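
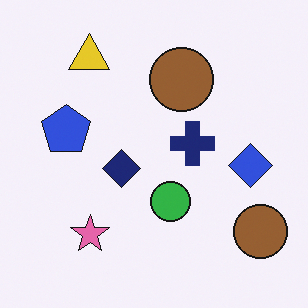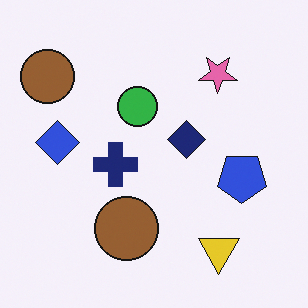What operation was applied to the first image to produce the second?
Rotated 180°.

The yellow triangle sits in the top-left of the first image and the bottom-right of the second — consistent with a whole-image 180° rotation.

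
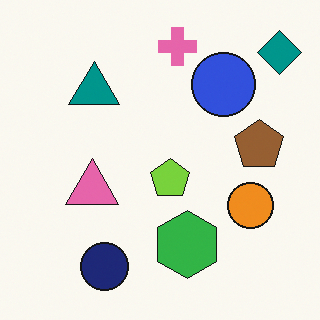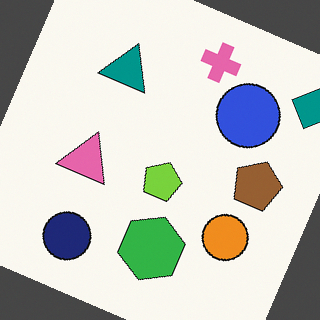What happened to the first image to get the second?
The second image is the first rotated clockwise by a clearly visible amount.

Every shape is tilted by the same angle and the image corners show triangular fill wedges — a whole-image rotation by a non-right angle.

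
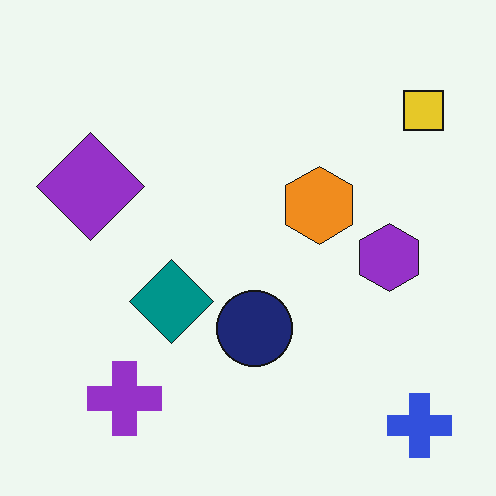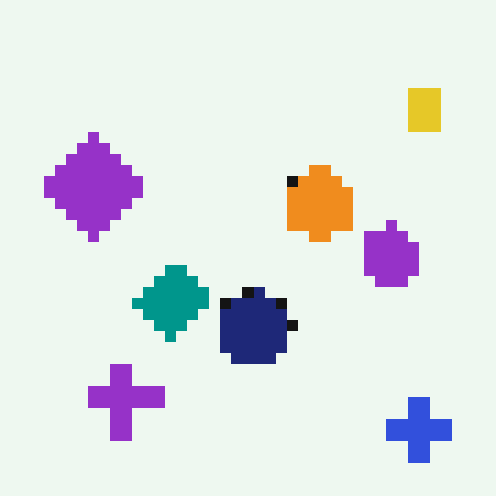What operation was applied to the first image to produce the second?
The transformation is: heavily pixelated into large blocks.

Shapes are reduced to large square blocks; fine edges and outlines are lost — a downscale-then-upscale (mosaic) effect.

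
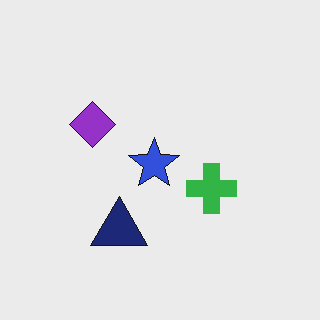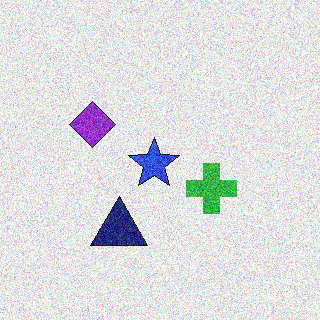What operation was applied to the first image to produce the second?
The image was degraded with heavy additive noise.

Random speckle covers the whole image, including the flat background.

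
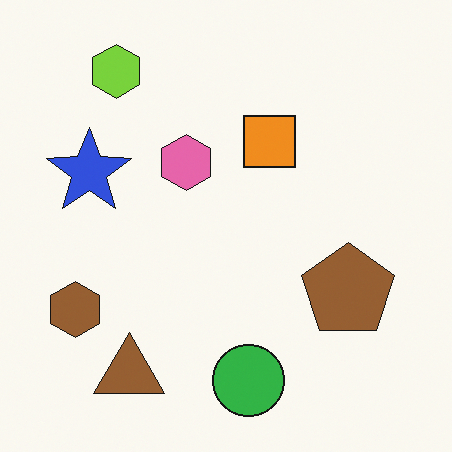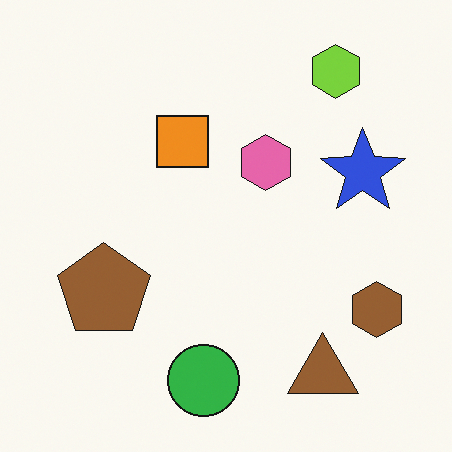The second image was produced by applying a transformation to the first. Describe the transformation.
This is the original image flipped horizontally (left ↔ right).

The brown hexagon is in the bottom-left of the first image and the bottom-right of the second — shapes on opposite sides of the vertical midline have swapped in a mirror flip.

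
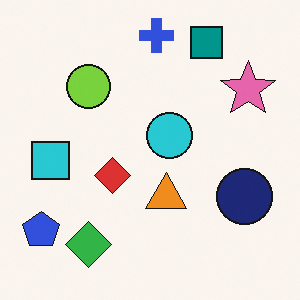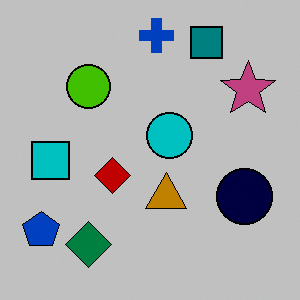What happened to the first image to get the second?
The second image is the first aggressively posterized.

Each flat color has snapped to a coarser quantized level — most visibly, the near-white background has dropped to a flat grey.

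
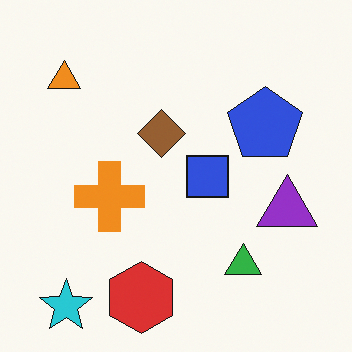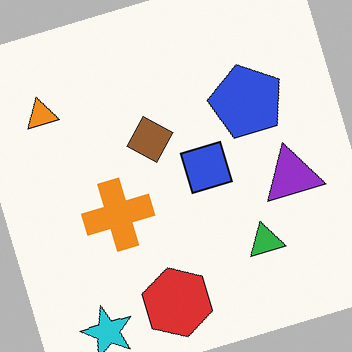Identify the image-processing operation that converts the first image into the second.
Rotated counter-clockwise by a moderate amount.

Every shape is tilted by the same angle and the image corners show triangular fill wedges — a whole-image rotation by a non-right angle.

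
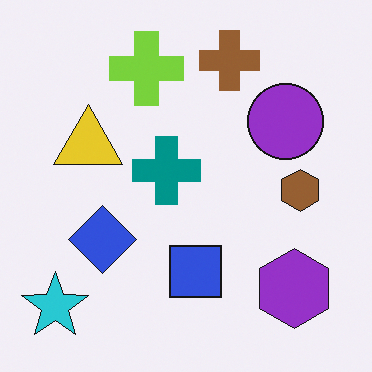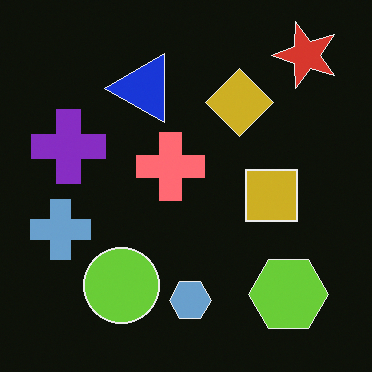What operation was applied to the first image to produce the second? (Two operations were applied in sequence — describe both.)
The second image is the first transposed (reflected across the top-left ↔ bottom-right diagonal), then color-inverted (negative).

Shapes have swapped their row and column positions — what was in the top-right is now in the bottom-left — a diagonal reflection. The light background has become dark and every shape's color is its complement — a photographic negative.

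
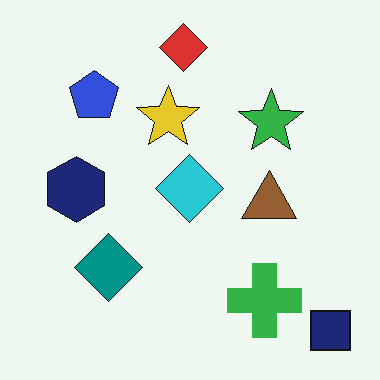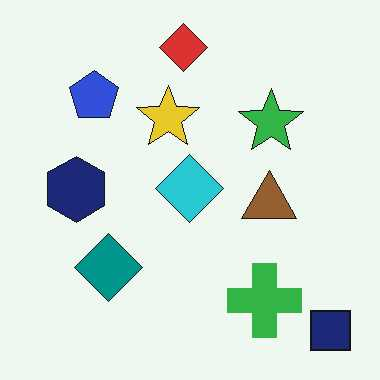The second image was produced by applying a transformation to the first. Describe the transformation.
The second image is the first JPEG-compressed with visible artifacts.

Blocky 8×8 compression artifacts appear around shape edges and the flat background shows ringing — characteristic JPEG degradation.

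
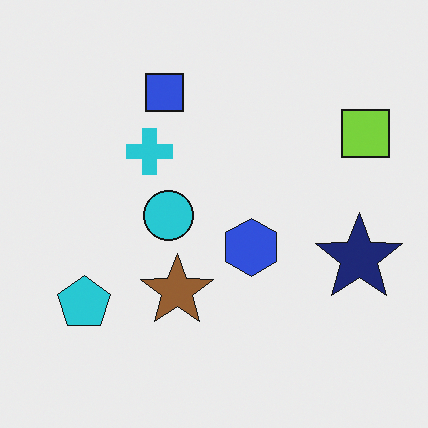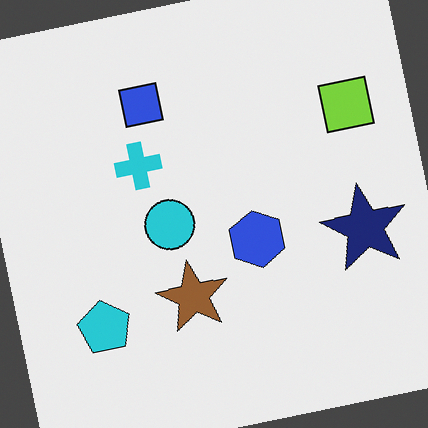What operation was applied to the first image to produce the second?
Rotated counter-clockwise by a few degrees.

Every shape is tilted by the same angle and the image corners show triangular fill wedges — a whole-image rotation by a non-right angle.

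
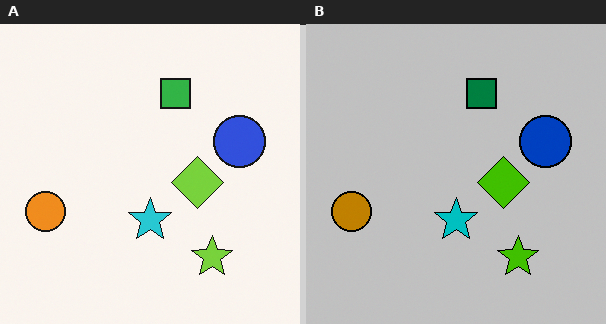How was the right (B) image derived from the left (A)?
It was heavily posterized to just a handful of flat colors.

Each flat color has snapped to a coarser quantized level — most visibly, the near-white background has dropped to a flat grey.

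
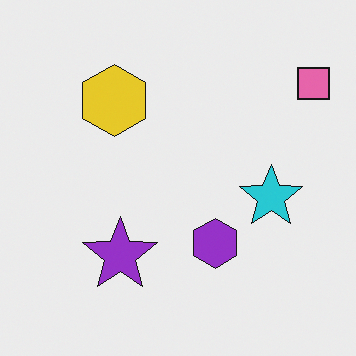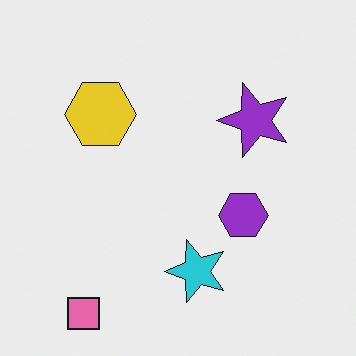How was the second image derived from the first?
The image was transposed (reflected across the top-left ↔ bottom-right diagonal).

Shapes have swapped their row and column positions — what was in the top-right is now in the bottom-left — a diagonal reflection.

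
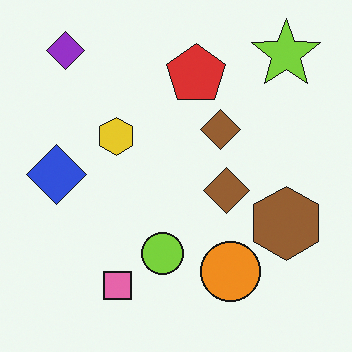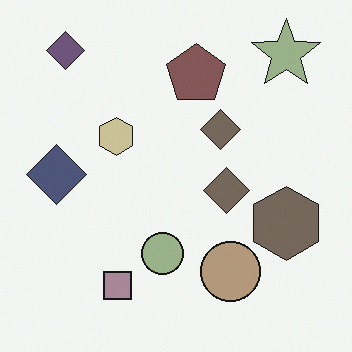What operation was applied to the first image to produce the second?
It was heavily desaturated.

All colors are more muted and greyish — a global saturation change.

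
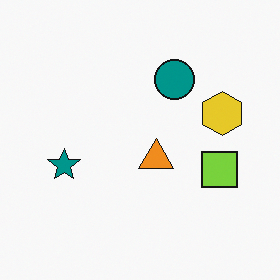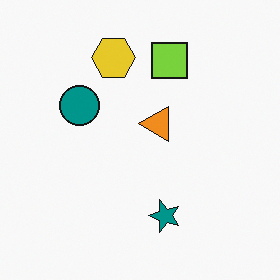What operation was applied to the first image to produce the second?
The transformation is: rotated 90° counter-clockwise.

The yellow hexagon sits in the right of the first image and the top of the second — consistent with a whole-image 90° counter-clockwise rotation.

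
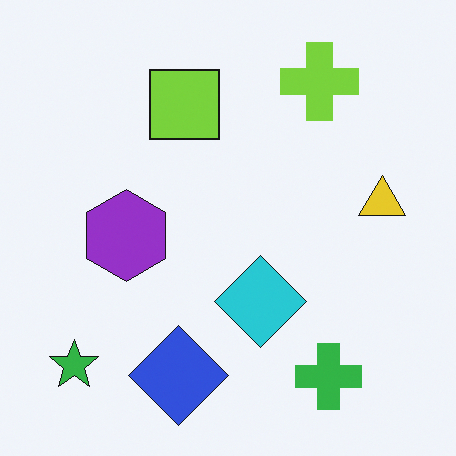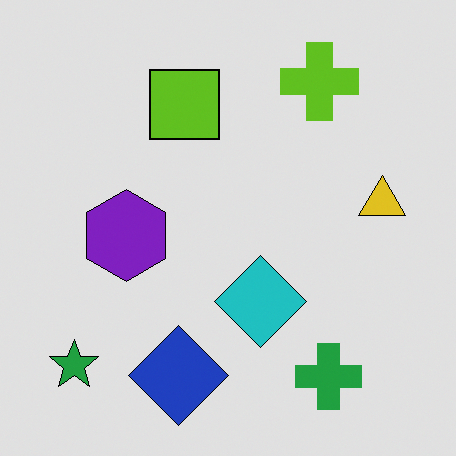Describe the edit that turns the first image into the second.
The image was moderately posterized.

Each flat color has snapped to a coarser quantized level — most visibly, the near-white background has dropped to a flat grey.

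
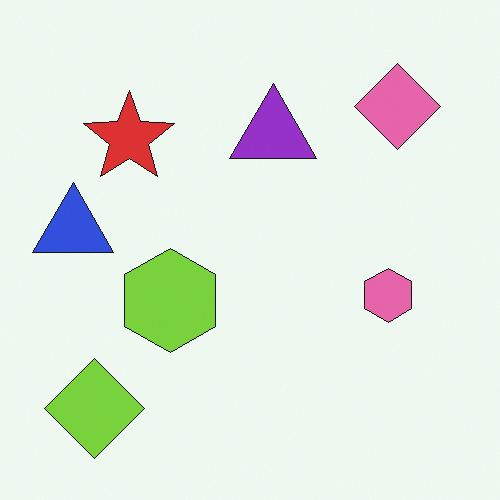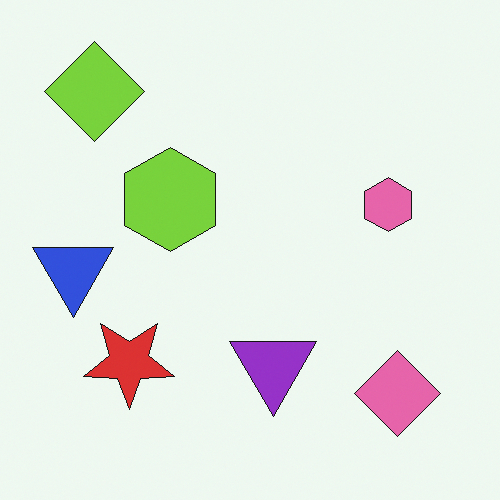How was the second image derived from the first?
The image was flipped vertically (top ↔ bottom).

The lime diamond is in the bottom-left of the first image and the top-left of the second — shapes on opposite sides of the horizontal midline have swapped in a mirror flip.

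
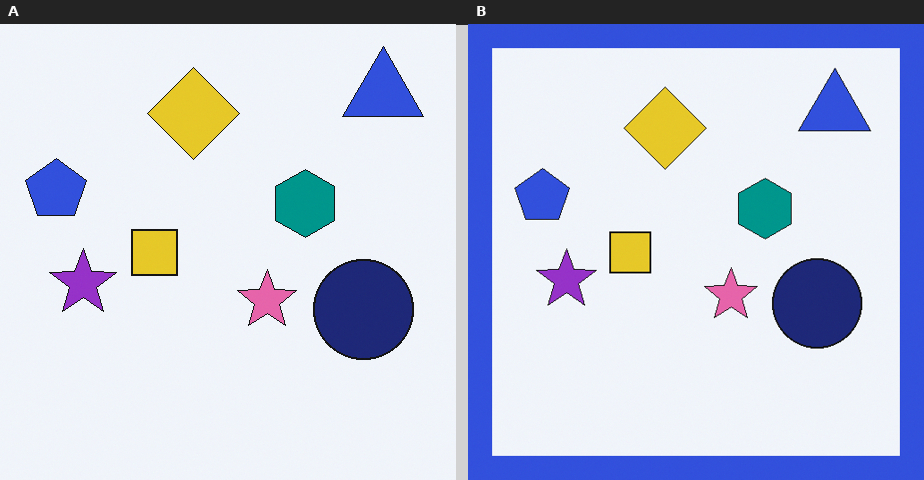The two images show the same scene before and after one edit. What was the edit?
This is the original image framed with a blue border.

A solid blue frame runs around the edge of the right (B) image, with the content slightly shrunk inside it.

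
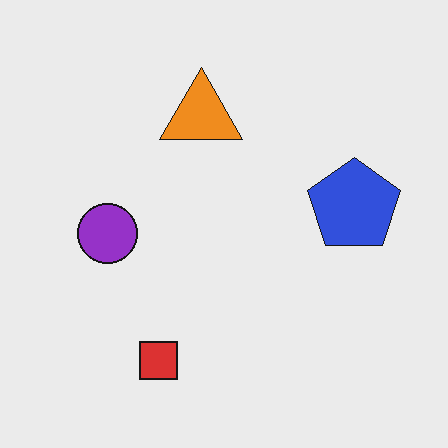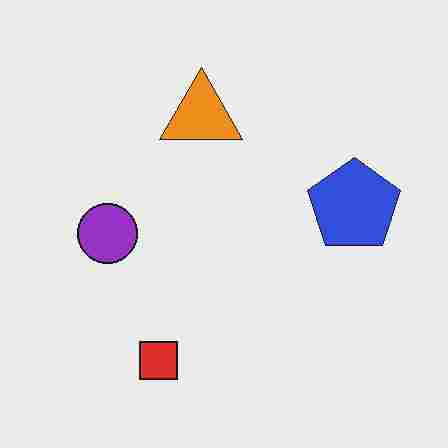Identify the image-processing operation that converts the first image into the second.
The transformation is: heavily JPEG-compressed with obvious blocking artifacts.

Blocky 8×8 compression artifacts appear around shape edges and the flat background shows ringing — characteristic JPEG degradation.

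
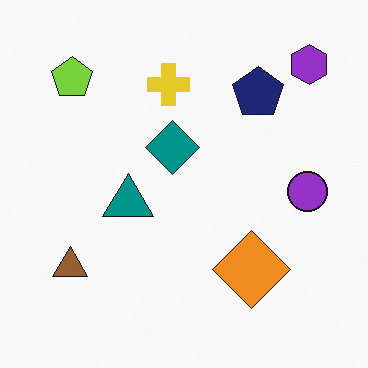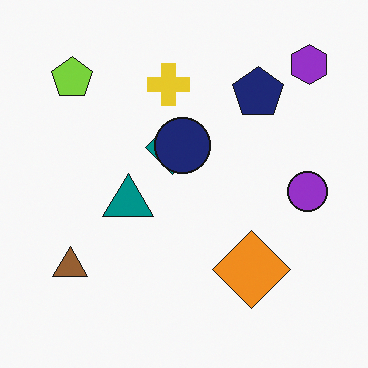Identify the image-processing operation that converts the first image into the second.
The transformation is: overlaid with an additional navy circle.

A navy circle appears in the second image that is absent from the first.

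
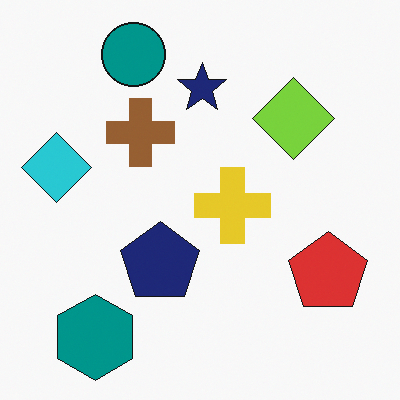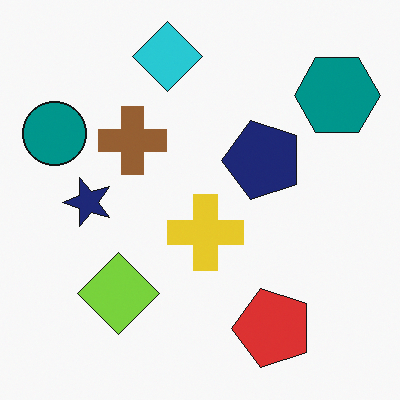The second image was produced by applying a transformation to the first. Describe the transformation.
The transformation is: transposed (reflected across the top-left ↔ bottom-right diagonal).

Shapes have swapped their row and column positions — what was in the top-right is now in the bottom-left — a diagonal reflection.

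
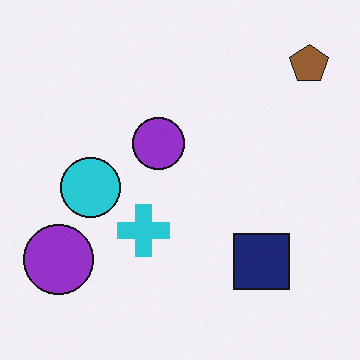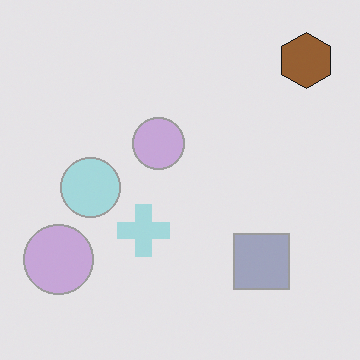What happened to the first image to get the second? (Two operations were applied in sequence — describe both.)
The transformation is: given much lower contrast, then overlaid with an additional brown hexagon.

Tones are pushed toward mid-grey across the whole image — a global contrast change. A brown hexagon appears in the second image that is absent from the first.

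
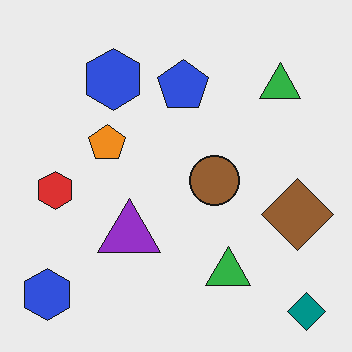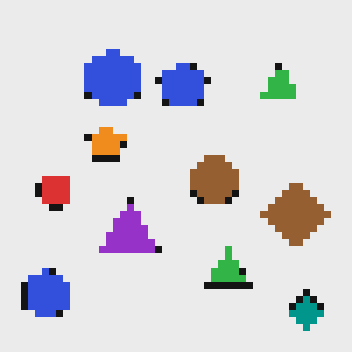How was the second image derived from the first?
Moderately pixelated.

Shapes are reduced to large square blocks; fine edges and outlines are lost — a downscale-then-upscale (mosaic) effect.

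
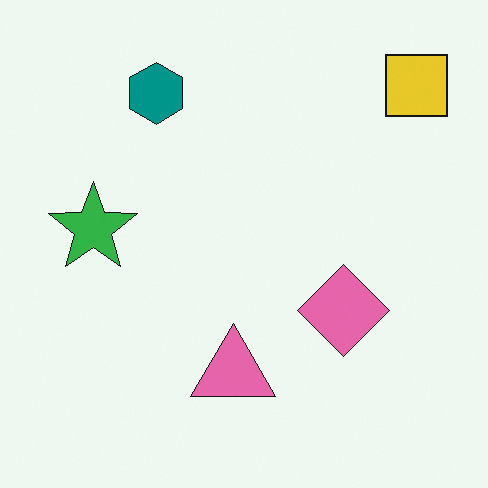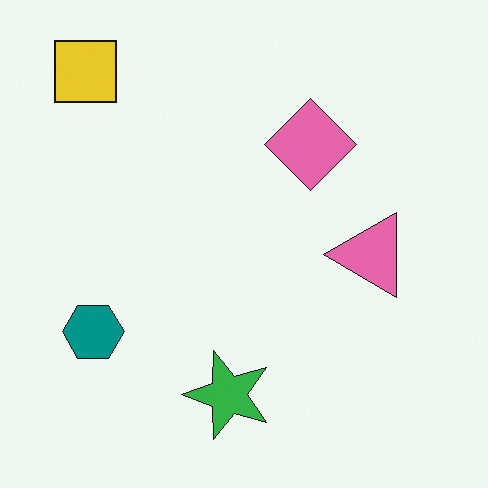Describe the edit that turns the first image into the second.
This is the original image rotated 90° counter-clockwise.

The yellow square sits in the top-right of the first image and the top-left of the second — consistent with a whole-image 90° counter-clockwise rotation.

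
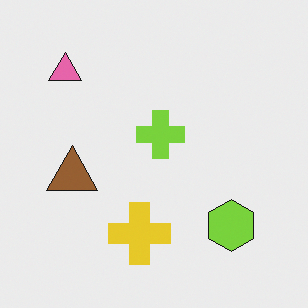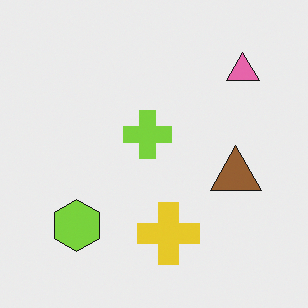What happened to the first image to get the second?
The second image is the first flipped horizontally (left ↔ right).

The pink triangle is in the top-left of the first image and the top-right of the second — shapes on opposite sides of the vertical midline have swapped in a mirror flip.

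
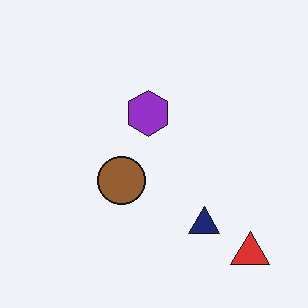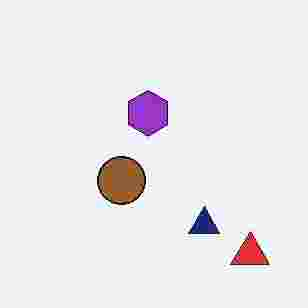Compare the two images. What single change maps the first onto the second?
The second image is the first heavily JPEG-compressed with obvious blocking artifacts.

Blocky 8×8 compression artifacts appear around shape edges and the flat background shows ringing — characteristic JPEG degradation.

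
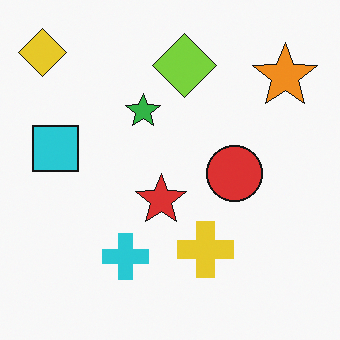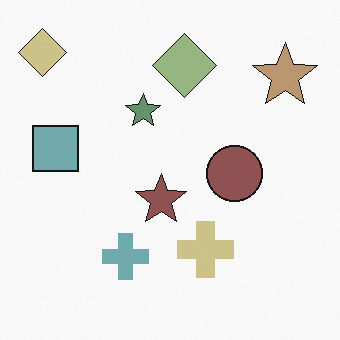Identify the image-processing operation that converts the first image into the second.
Heavily desaturated.

All colors are more muted and greyish — a global saturation change.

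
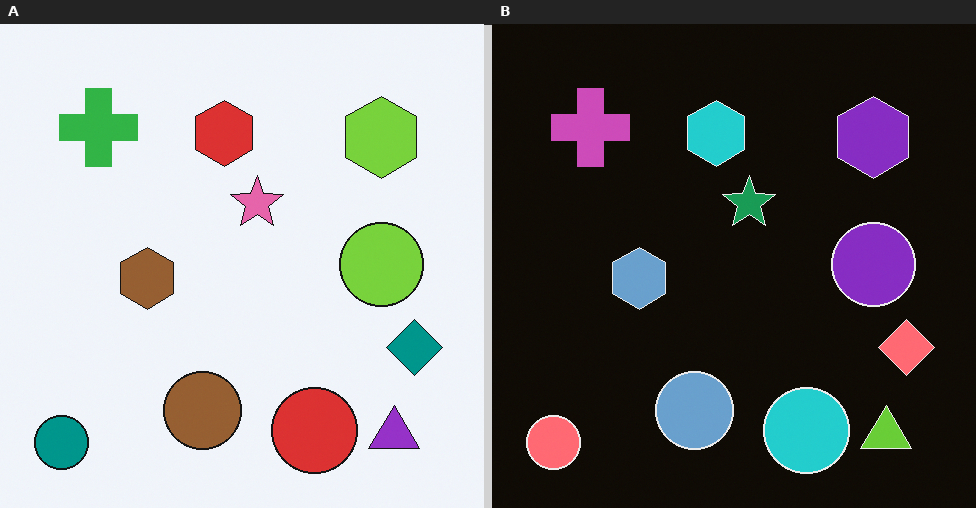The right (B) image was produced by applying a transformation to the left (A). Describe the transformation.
Color-inverted (negative).

The light background has become dark and every shape's color is its complement — a photographic negative.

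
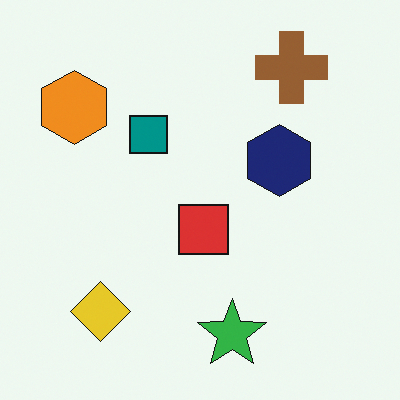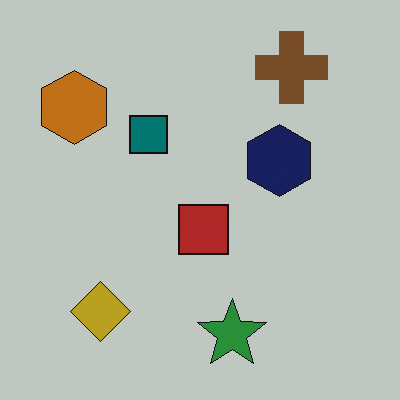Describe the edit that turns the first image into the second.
The image was darkened a little.

Every pixel — background and shapes alike — is uniformly darkened.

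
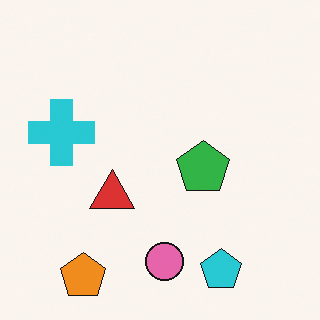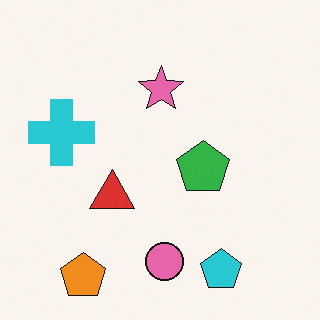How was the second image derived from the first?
Overlaid with an additional pink star.

A pink star appears in the second image that is absent from the first.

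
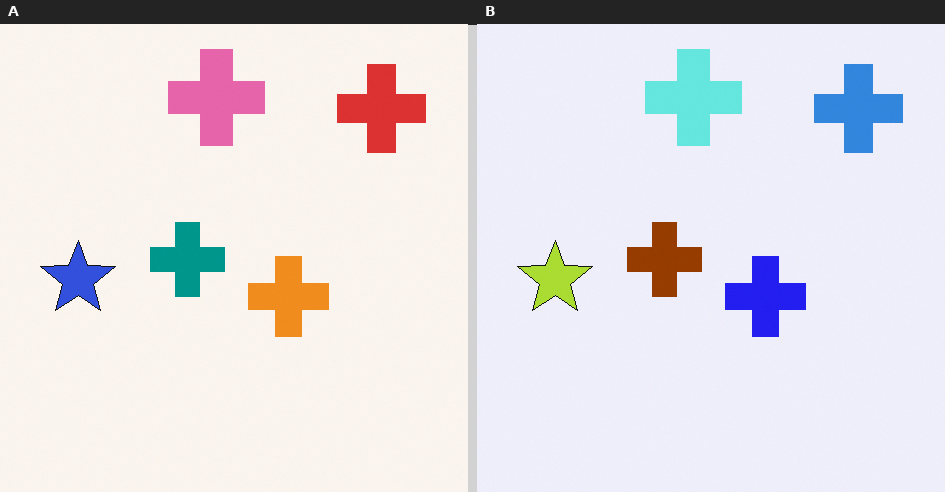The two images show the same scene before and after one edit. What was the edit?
The transformation is: hue-shifted through roughly half the color wheel.

Every shape's color has rotated by the same amount around the hue wheel — a uniform hue shift.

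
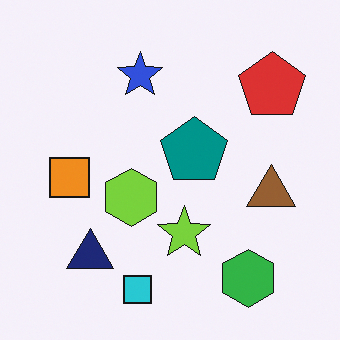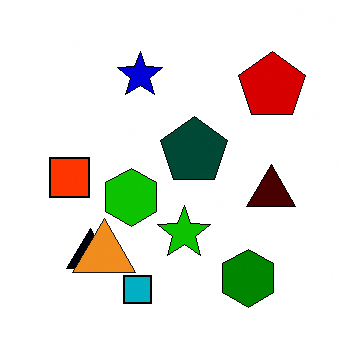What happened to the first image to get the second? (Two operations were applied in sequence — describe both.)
The second image is the first given much higher contrast, then overlaid with an additional orange triangle.

Tones are pushed away from mid-grey across the whole image — a global contrast change. An orange triangle appears in the second image that is absent from the first.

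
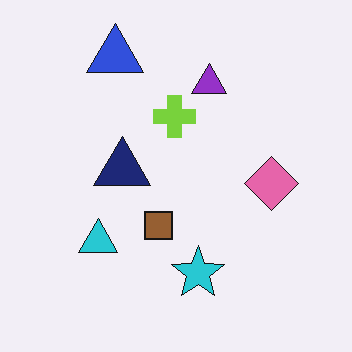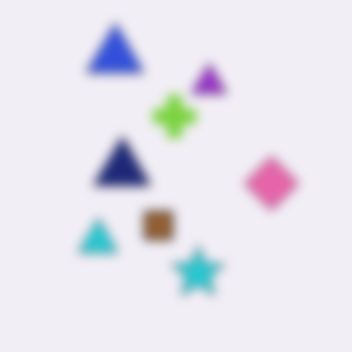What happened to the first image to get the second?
The second image is the first strongly gaussian-blurred.

Shape edges and outlines are uniformly softened across the whole image.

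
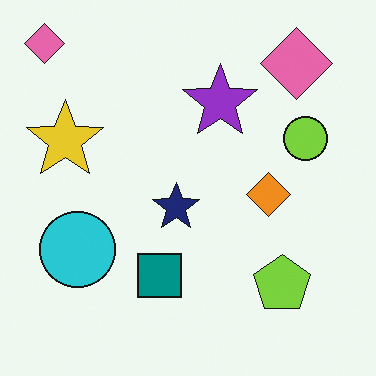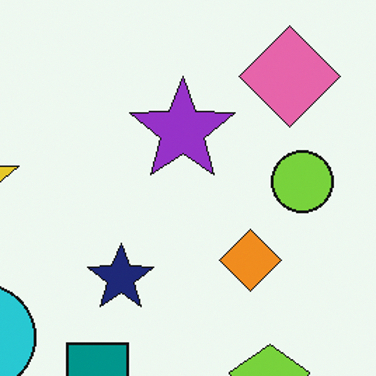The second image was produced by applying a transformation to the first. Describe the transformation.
It was cropped slightly and scaled back up.

The visible shapes are larger and the field of view is narrower; shapes near the original edges may be partly or wholly outside the frame — a crop-and-rescale.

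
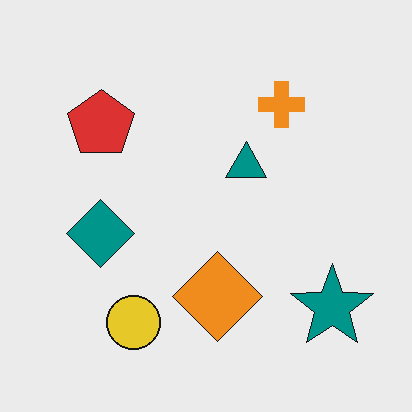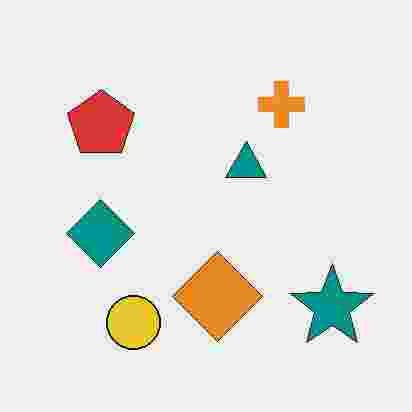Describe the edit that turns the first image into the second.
The image was degraded with heavy JPEG compression.

Blocky 8×8 compression artifacts appear around shape edges and the flat background shows ringing — characteristic JPEG degradation.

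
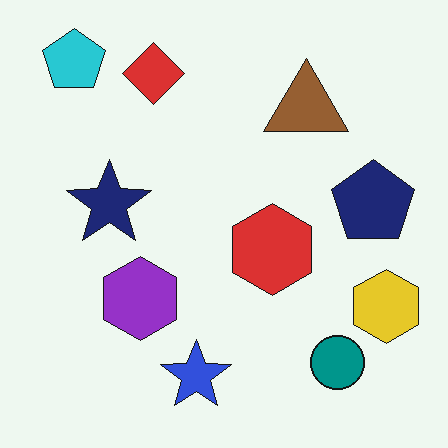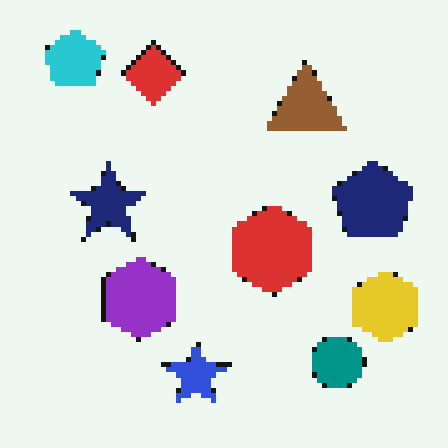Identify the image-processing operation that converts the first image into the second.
The second image is the first lightly pixelated (a mild mosaic effect).

Shapes are reduced to large square blocks; fine edges and outlines are lost — a downscale-then-upscale (mosaic) effect.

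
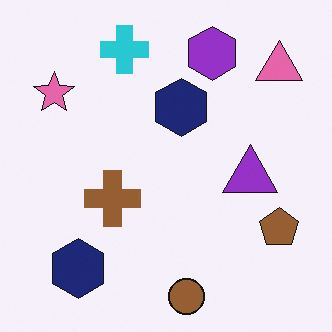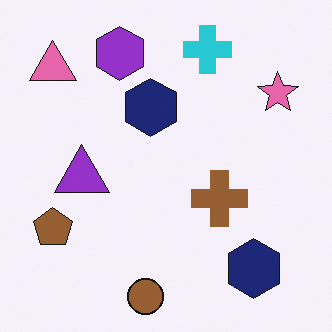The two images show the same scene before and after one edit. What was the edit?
Flipped horizontally (left ↔ right).

The pink triangle is in the top-right of the first image and the top-left of the second — shapes on opposite sides of the vertical midline have swapped in a mirror flip.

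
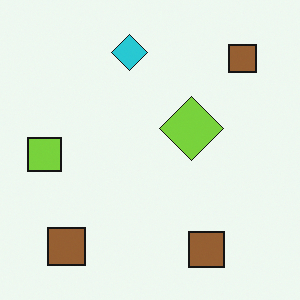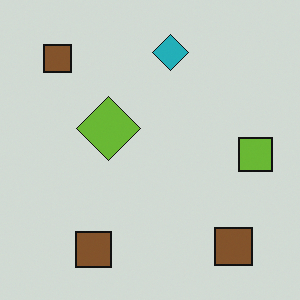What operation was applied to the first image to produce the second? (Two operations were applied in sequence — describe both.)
This is the original image flipped horizontally (left ↔ right), then slightly darkened.

The lime square is in the left of the first image and the right of the second — shapes on opposite sides of the vertical midline have swapped in a mirror flip. Every pixel — background and shapes alike — is uniformly darkened.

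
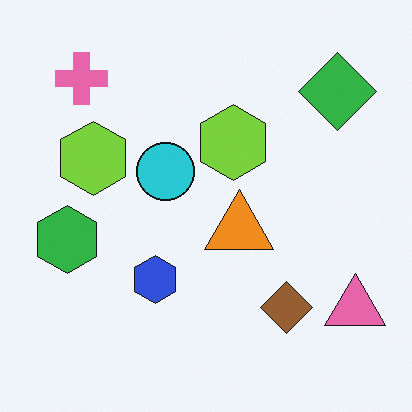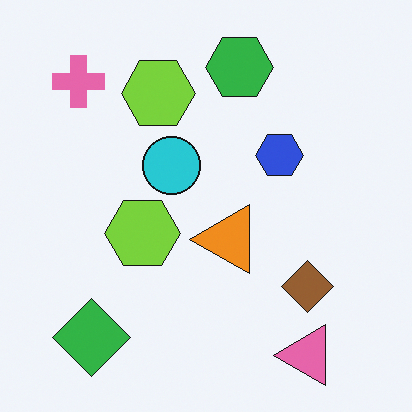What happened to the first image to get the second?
This is the original image transposed (reflected across the top-left ↔ bottom-right diagonal).

Shapes have swapped their row and column positions — what was in the top-right is now in the bottom-left — a diagonal reflection.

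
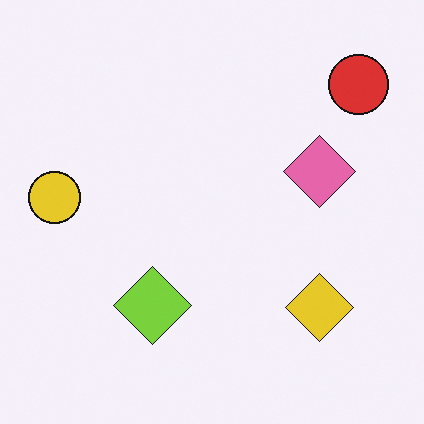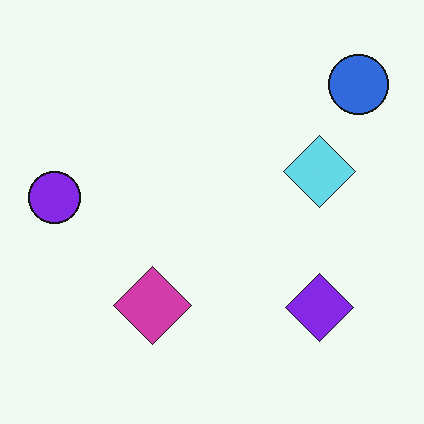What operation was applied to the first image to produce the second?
The second image is the first hue-shifted by a large amount.

Every shape's color has rotated by the same amount around the hue wheel — a uniform hue shift.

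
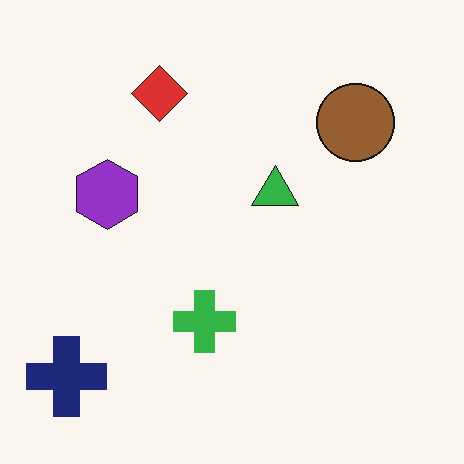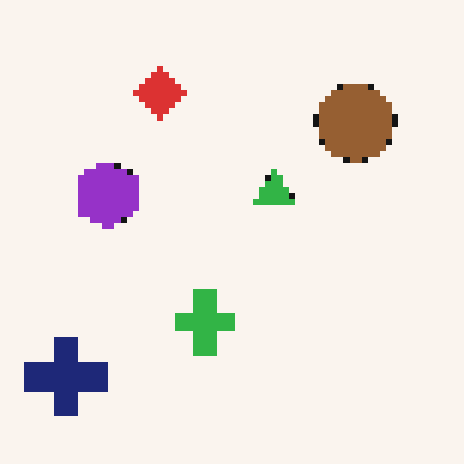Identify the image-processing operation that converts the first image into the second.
The transformation is: pixelated into visible square blocks.

Shapes are reduced to large square blocks; fine edges and outlines are lost — a downscale-then-upscale (mosaic) effect.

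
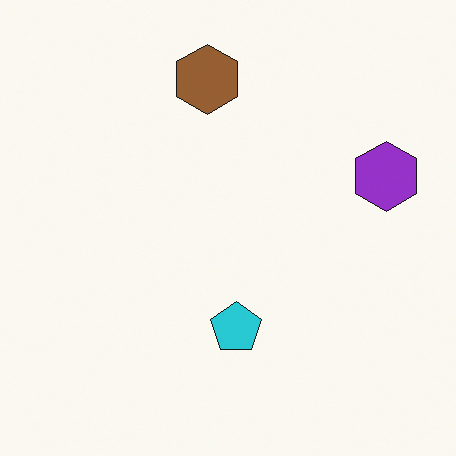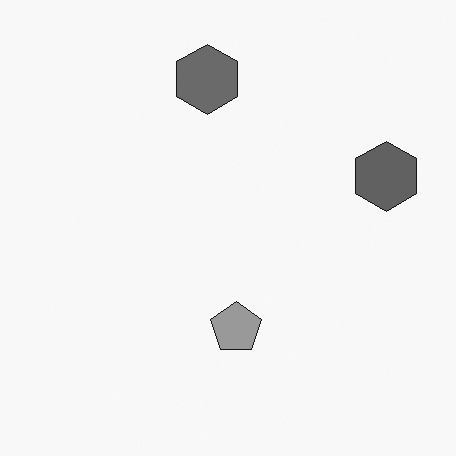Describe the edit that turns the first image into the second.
The second image is the first converted to grayscale.

All color is removed — every shape is now a shade of grey.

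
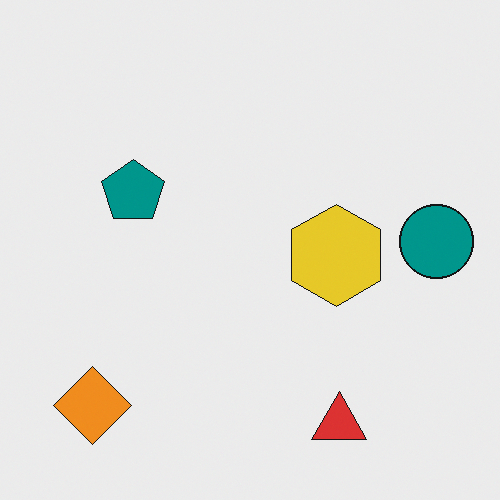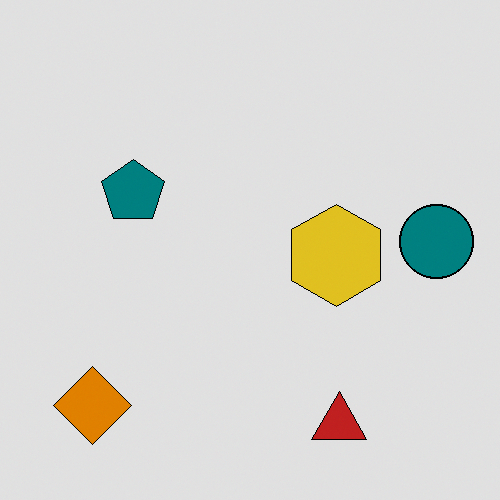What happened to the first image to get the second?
The image was posterized to a reduced palette.

Each flat color has snapped to a coarser quantized level — most visibly, the near-white background has dropped to a flat grey.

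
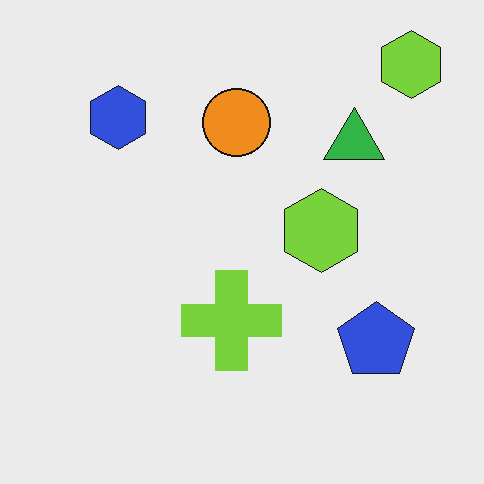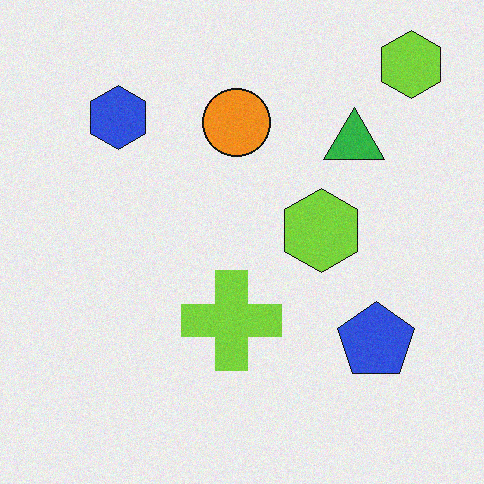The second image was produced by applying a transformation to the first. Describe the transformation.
Degraded with light additive noise.

Random speckle covers the whole image, including the flat background.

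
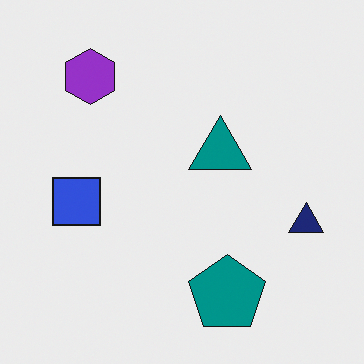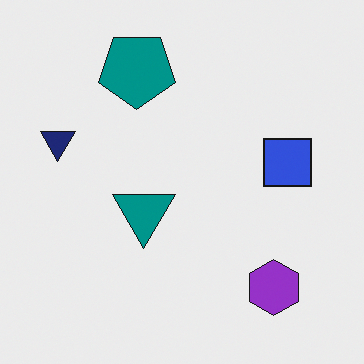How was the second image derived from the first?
The image was rotated 180°.

The purple hexagon sits in the top-left of the first image and the bottom-right of the second — consistent with a whole-image 180° rotation.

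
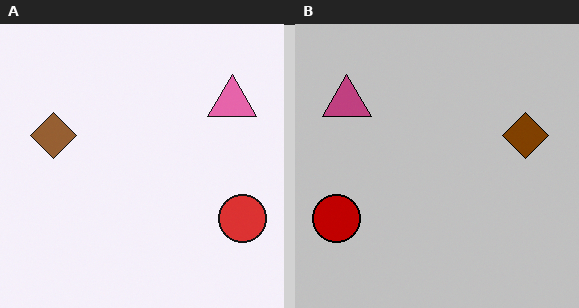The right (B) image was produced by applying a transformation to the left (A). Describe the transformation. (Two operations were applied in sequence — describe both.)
The image was aggressively posterized, then flipped horizontally (left ↔ right).

Each flat color has snapped to a coarser quantized level — most visibly, the near-white background has dropped to a flat grey. The red circle is in the bottom-right of the left (A) image and the bottom-left of the right (B) — shapes on opposite sides of the vertical midline have swapped in a mirror flip.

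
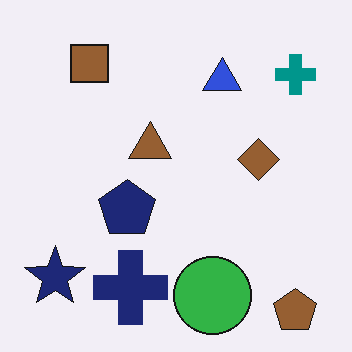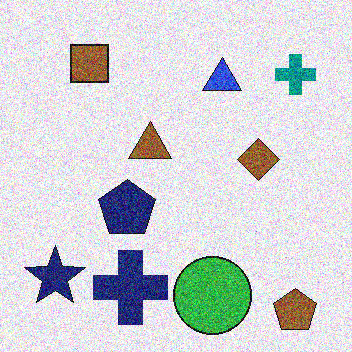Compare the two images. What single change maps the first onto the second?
The image was degraded with heavy additive noise.

Random speckle covers the whole image, including the flat background.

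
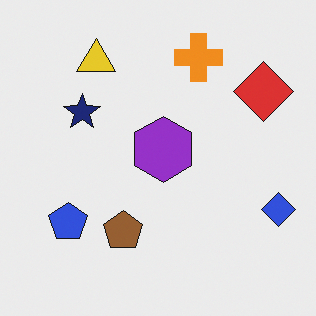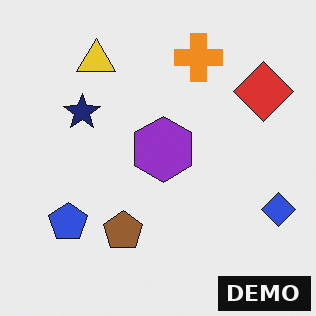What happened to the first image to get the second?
Watermarked with the text "DEMO" in the lower-right corner.

A dark label reading "DEMO" appears in the lower-right corner.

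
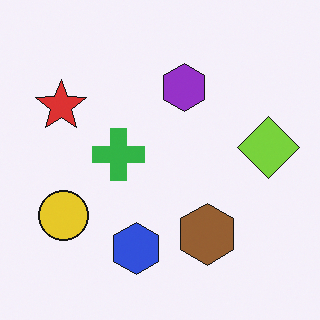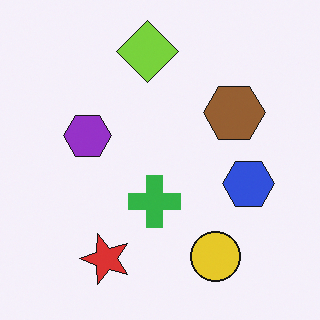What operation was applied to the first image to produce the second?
This is the original image rotated 90° counter-clockwise.

The red star sits in the top-left of the first image and the bottom-left of the second — consistent with a whole-image 90° counter-clockwise rotation.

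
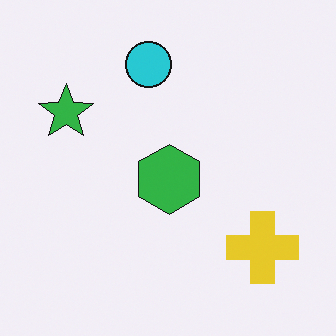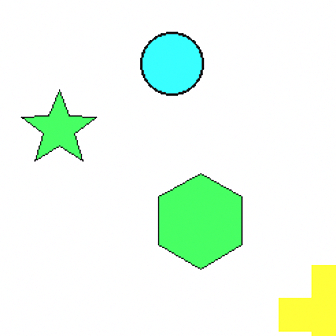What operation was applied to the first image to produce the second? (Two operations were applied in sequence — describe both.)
Cropped to a modestly smaller region and rescaled, then noticeably brightened.

The visible shapes are larger and the field of view is narrower; shapes near the original edges may be partly or wholly outside the frame — a crop-and-rescale. Every pixel — background and shapes alike — is uniformly brightened.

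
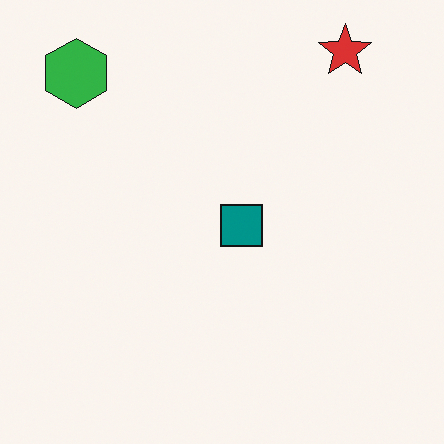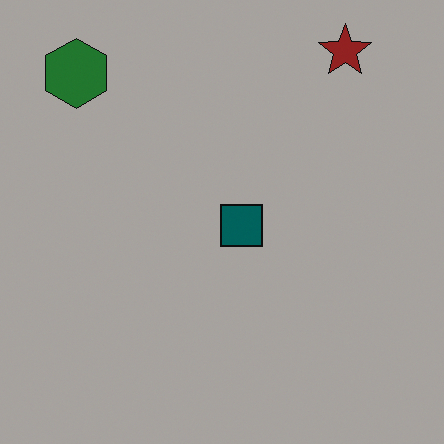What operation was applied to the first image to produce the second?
This is the original image darkened a lot.

Every pixel — background and shapes alike — is uniformly darkened.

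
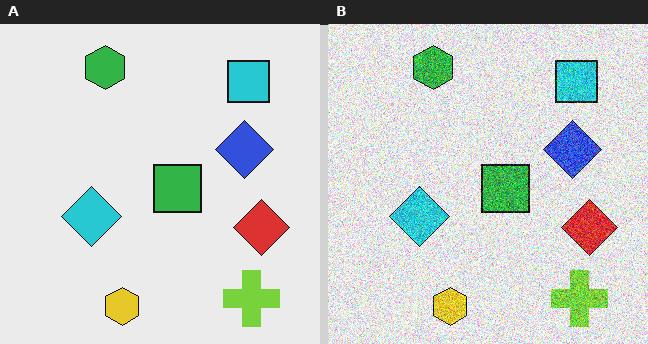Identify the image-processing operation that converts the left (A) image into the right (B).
The image was degraded with heavy additive noise.

Random speckle covers the whole image, including the flat background.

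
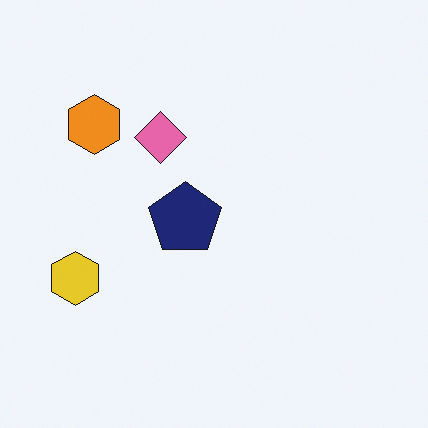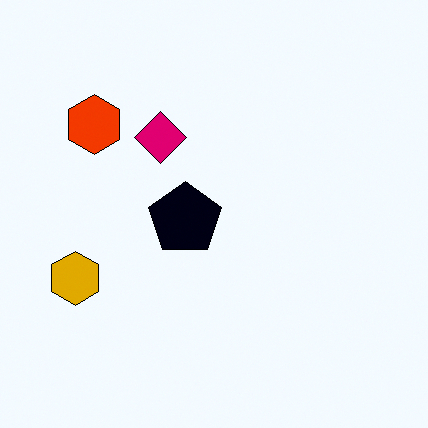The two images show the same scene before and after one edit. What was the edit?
This is the original image boosted in contrast.

Tones are pushed away from mid-grey across the whole image — a global contrast change.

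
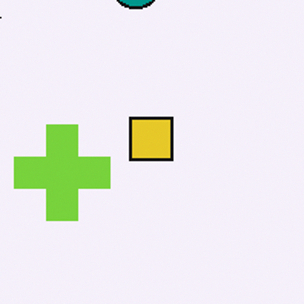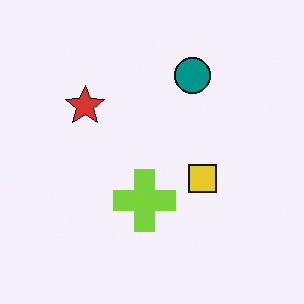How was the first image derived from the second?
This is the original image cropped slightly and scaled back up.

The visible shapes are larger and the field of view is narrower; shapes near the original edges may be partly or wholly outside the frame — a crop-and-rescale.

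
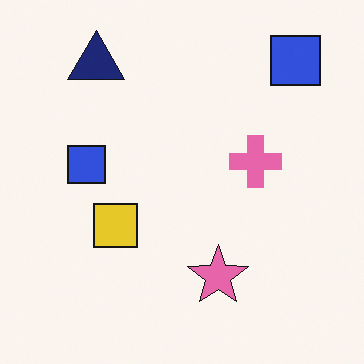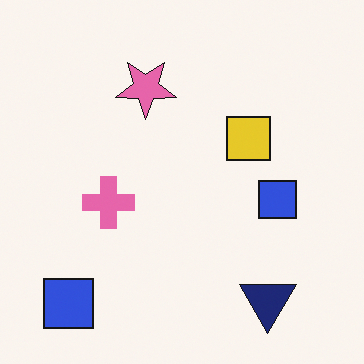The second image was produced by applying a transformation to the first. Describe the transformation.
The image was rotated 180°.

The navy triangle sits in the top-left of the first image and the bottom-right of the second — consistent with a whole-image 180° rotation.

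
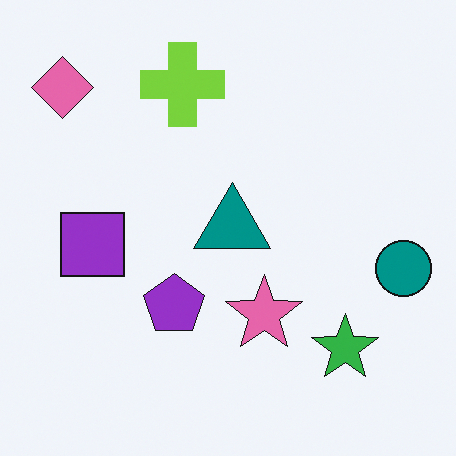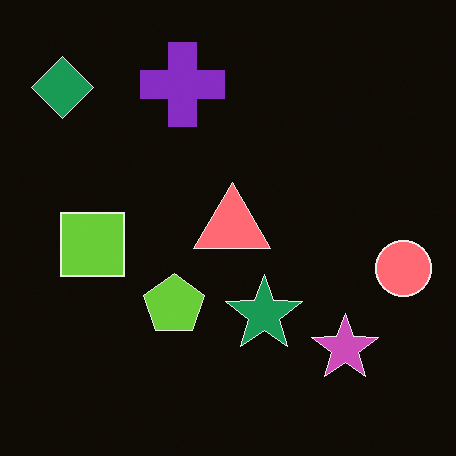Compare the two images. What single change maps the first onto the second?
Color-inverted (negative).

The light background has become dark and every shape's color is its complement — a photographic negative.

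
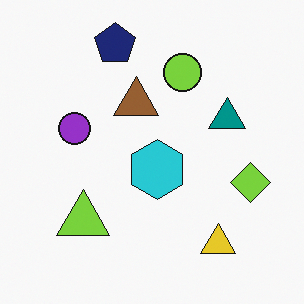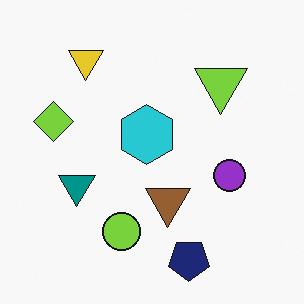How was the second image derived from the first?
The image was rotated 180°.

The navy pentagon sits in the top of the first image and the bottom of the second — consistent with a whole-image 180° rotation.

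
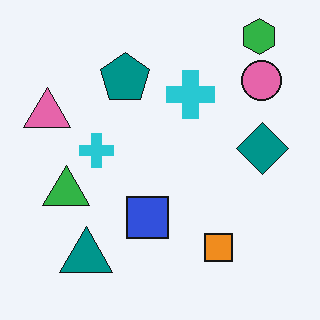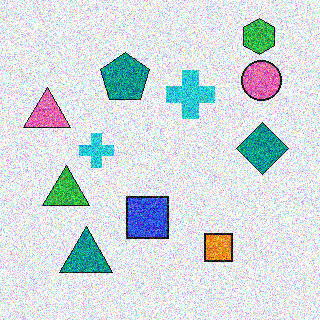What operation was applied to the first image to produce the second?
Degraded with heavy additive noise.

Random speckle covers the whole image, including the flat background.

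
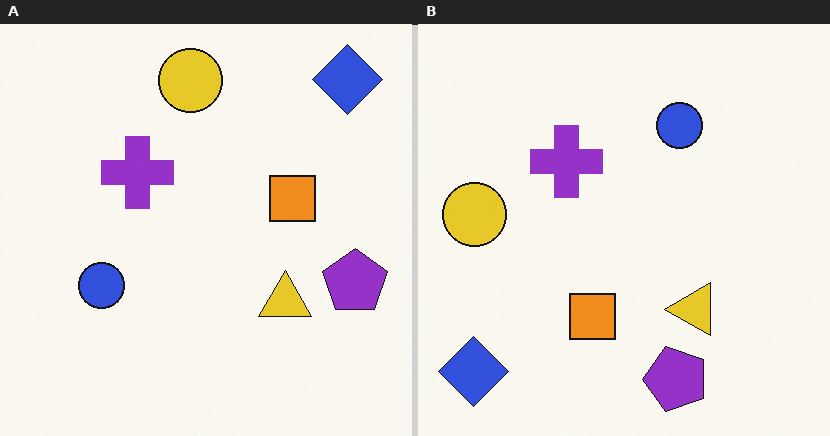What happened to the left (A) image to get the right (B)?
The right (B) image is the left (A) transposed (reflected across the top-left ↔ bottom-right diagonal).

Shapes have swapped their row and column positions — what was in the top-right is now in the bottom-left — a diagonal reflection.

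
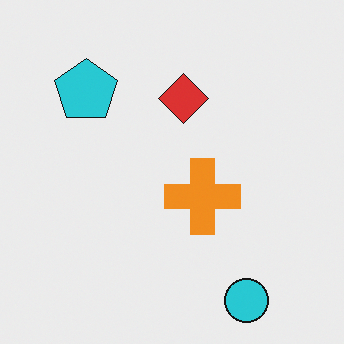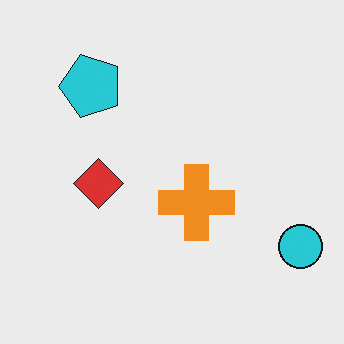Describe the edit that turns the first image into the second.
The image was transposed (reflected across the top-left ↔ bottom-right diagonal).

Shapes have swapped their row and column positions — what was in the top-right is now in the bottom-left — a diagonal reflection.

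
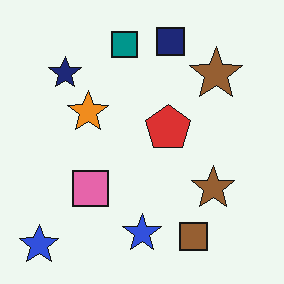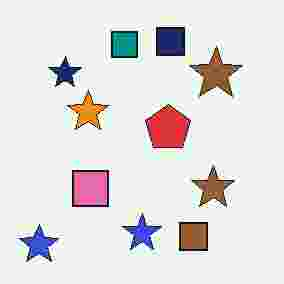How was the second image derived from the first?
This is the original image degraded with heavy JPEG compression.

Blocky 8×8 compression artifacts appear around shape edges and the flat background shows ringing — characteristic JPEG degradation.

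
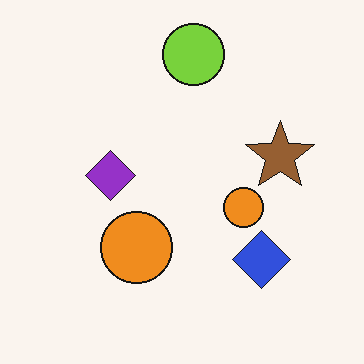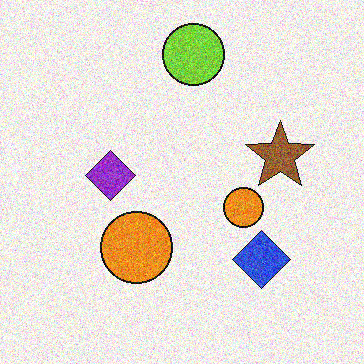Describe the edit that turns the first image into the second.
The transformation is: degraded with heavy additive noise.

Random speckle covers the whole image, including the flat background.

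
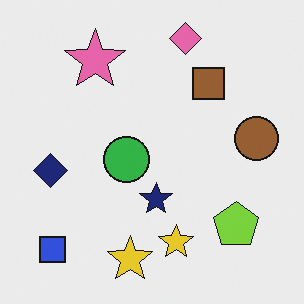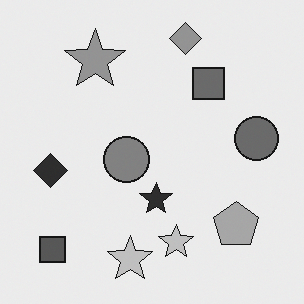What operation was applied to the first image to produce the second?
This is the original image converted to grayscale.

All color is removed — every shape is now a shade of grey.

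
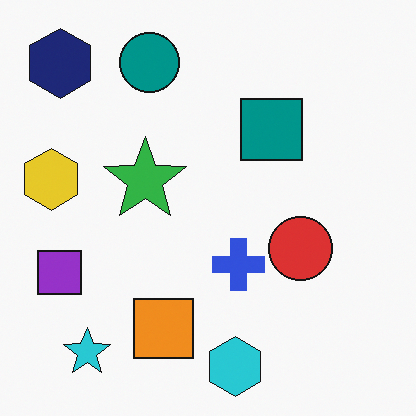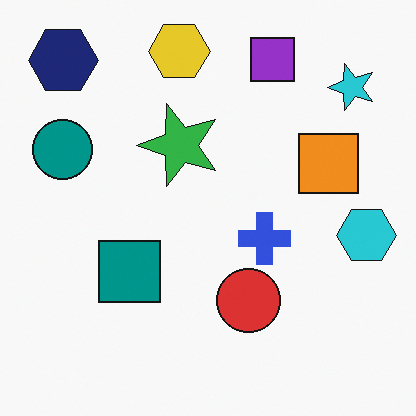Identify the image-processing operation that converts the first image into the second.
The image was transposed (reflected across the top-left ↔ bottom-right diagonal).

Shapes have swapped their row and column positions — what was in the top-right is now in the bottom-left — a diagonal reflection.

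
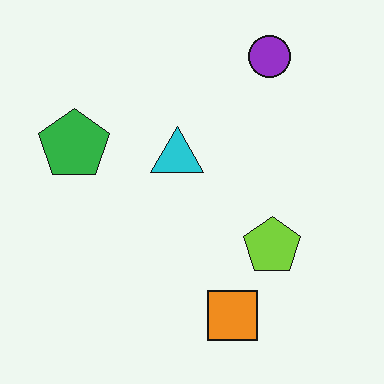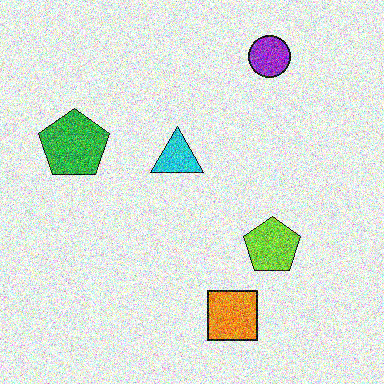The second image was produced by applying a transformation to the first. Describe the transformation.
This is the original image degraded with heavy additive noise.

Random speckle covers the whole image, including the flat background.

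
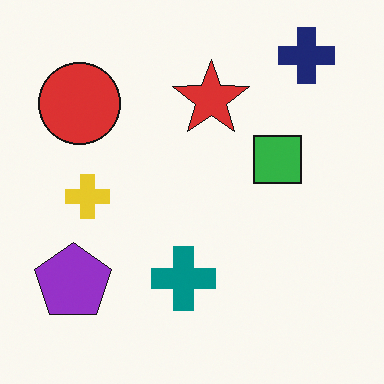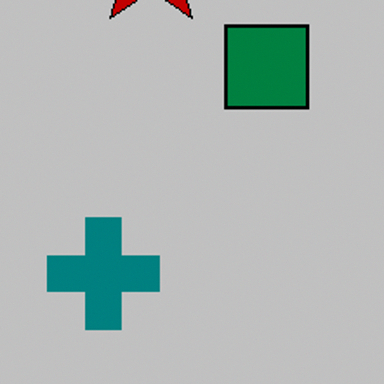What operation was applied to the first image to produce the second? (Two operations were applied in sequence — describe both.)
The second image is the first aggressively posterized, then cropped to a noticeably smaller region and rescaled.

Each flat color has snapped to a coarser quantized level — most visibly, the near-white background has dropped to a flat grey. The visible shapes are larger and the field of view is narrower; shapes near the original edges may be partly or wholly outside the frame — a crop-and-rescale.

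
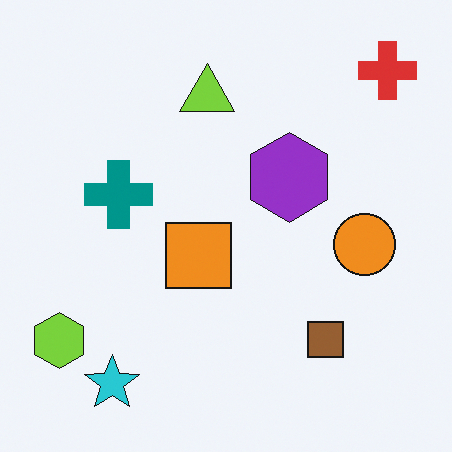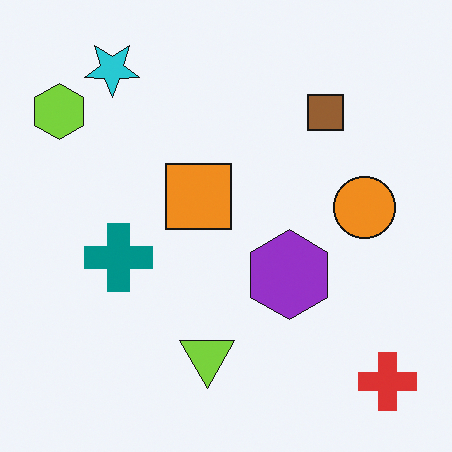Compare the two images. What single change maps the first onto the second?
The transformation is: flipped vertically (top ↔ bottom).

The cyan star is in the bottom-left of the first image and the top-left of the second — shapes on opposite sides of the horizontal midline have swapped in a mirror flip.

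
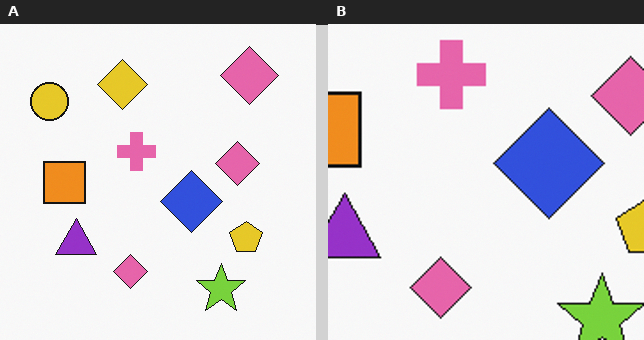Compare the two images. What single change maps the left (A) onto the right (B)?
The image was cropped tightly and scaled back up.

The visible shapes are larger and the field of view is narrower; shapes near the original edges may be partly or wholly outside the frame — a crop-and-rescale.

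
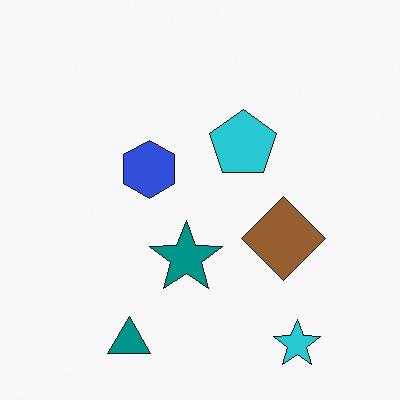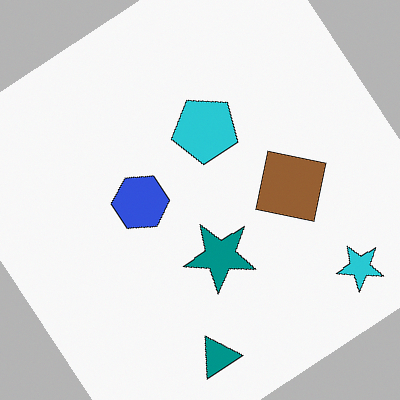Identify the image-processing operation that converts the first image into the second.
This is the original image rotated counter-clockwise by a large amount — several tens of degrees.

Every shape is tilted by the same angle and the image corners show triangular fill wedges — a whole-image rotation by a non-right angle.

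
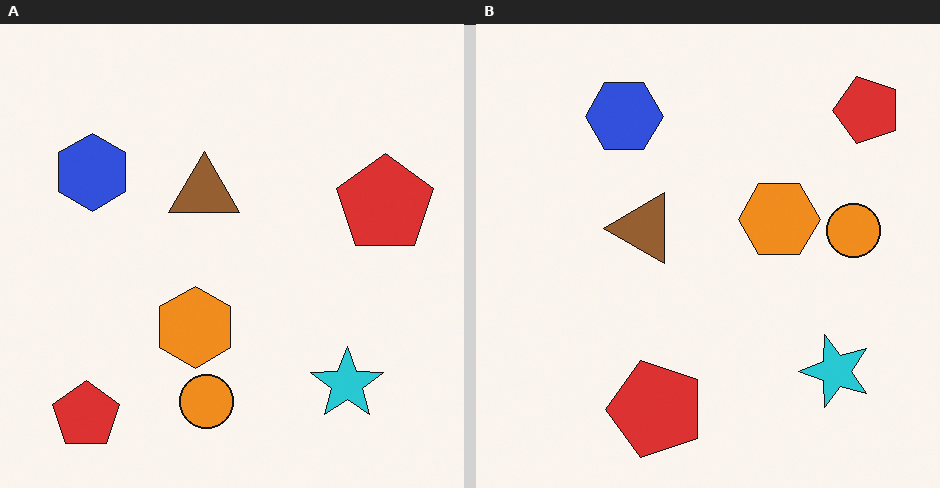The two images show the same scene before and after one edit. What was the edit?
The right (B) image is the left (A) transposed (reflected across the top-left ↔ bottom-right diagonal).

Shapes have swapped their row and column positions — what was in the top-right is now in the bottom-left — a diagonal reflection.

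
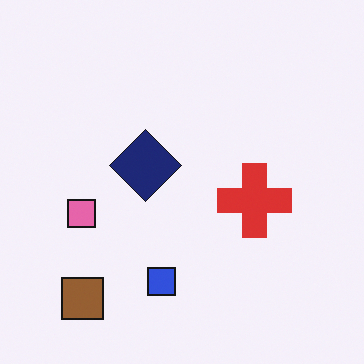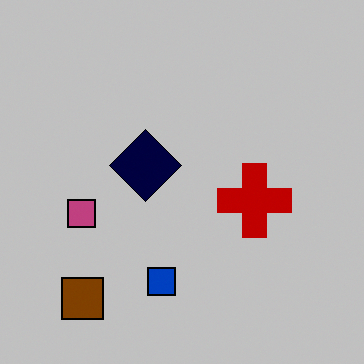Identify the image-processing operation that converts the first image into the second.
The image was heavily posterized to just a handful of flat colors.

Each flat color has snapped to a coarser quantized level — most visibly, the near-white background has dropped to a flat grey.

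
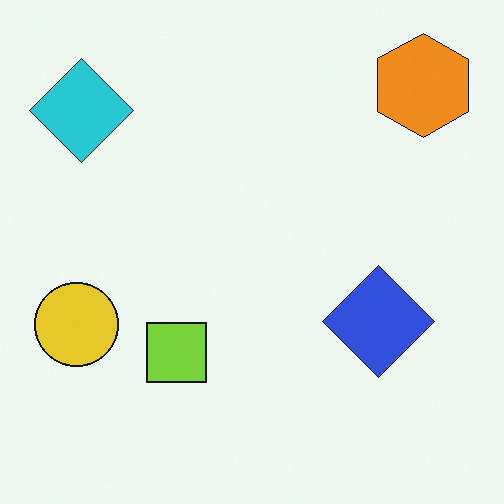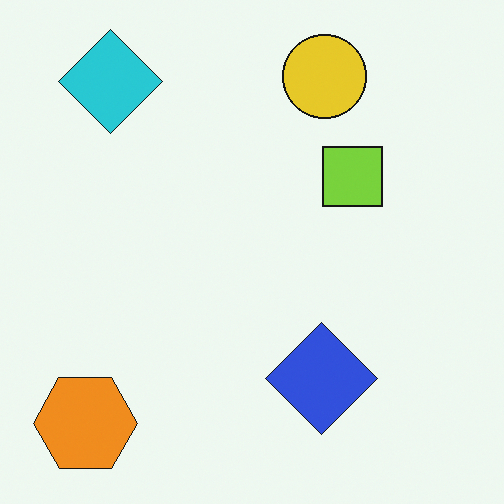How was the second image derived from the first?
This is the original image transposed (reflected across the top-left ↔ bottom-right diagonal).

Shapes have swapped their row and column positions — what was in the top-right is now in the bottom-left — a diagonal reflection.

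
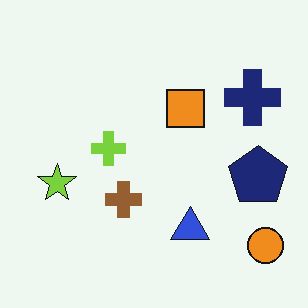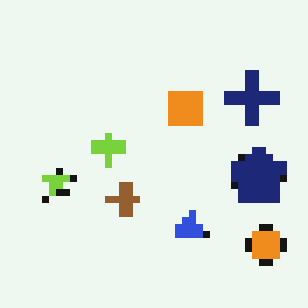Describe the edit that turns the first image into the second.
The image was pixelated into visible square blocks.

Shapes are reduced to large square blocks; fine edges and outlines are lost — a downscale-then-upscale (mosaic) effect.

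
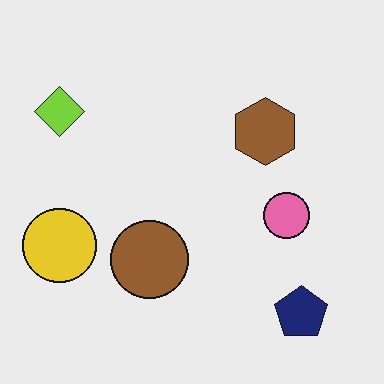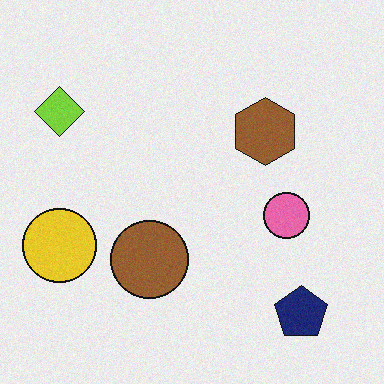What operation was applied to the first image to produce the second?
The second image is the first degraded with subtle gaussian noise.

Random speckle covers the whole image, including the flat background.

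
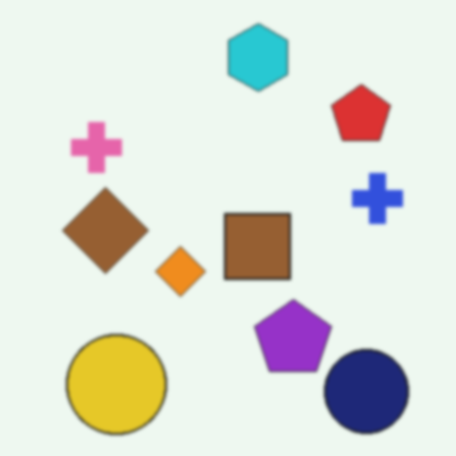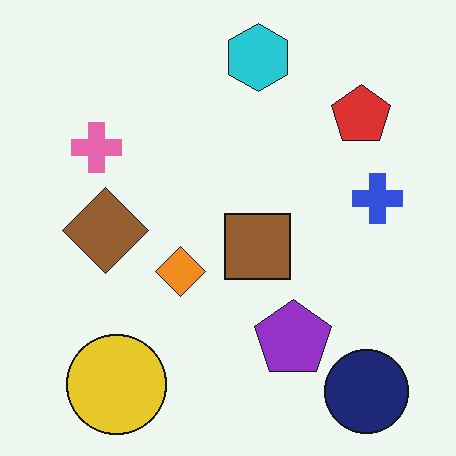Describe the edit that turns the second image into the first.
It was lightly blurred.

Shape edges and outlines are uniformly softened across the whole image.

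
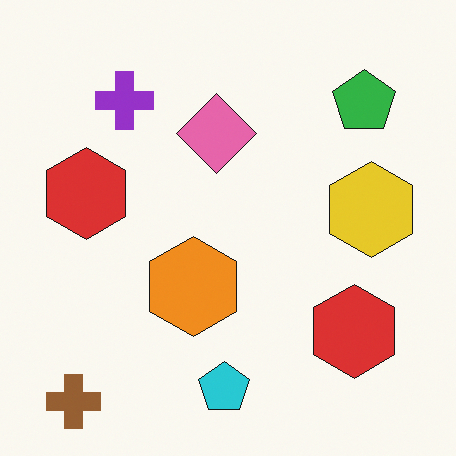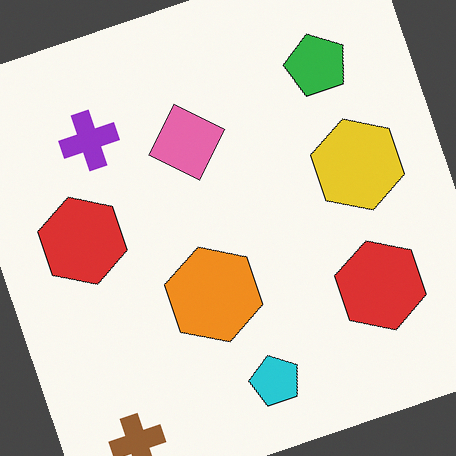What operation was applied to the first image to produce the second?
The image was rotated counter-clockwise by a clearly visible amount.

Every shape is tilted by the same angle and the image corners show triangular fill wedges — a whole-image rotation by a non-right angle.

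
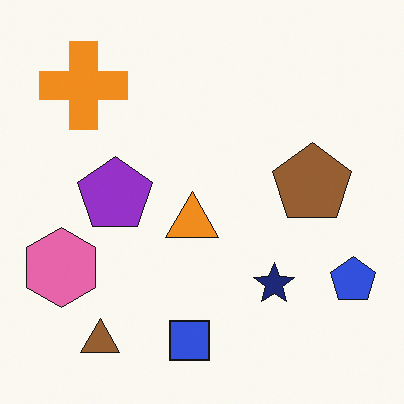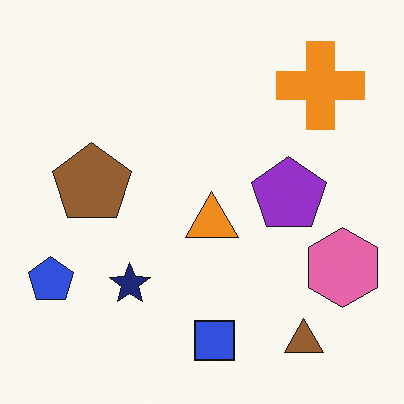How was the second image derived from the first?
The second image is the first flipped horizontally (left ↔ right).

The blue pentagon is in the bottom-right of the first image and the bottom-left of the second — shapes on opposite sides of the vertical midline have swapped in a mirror flip.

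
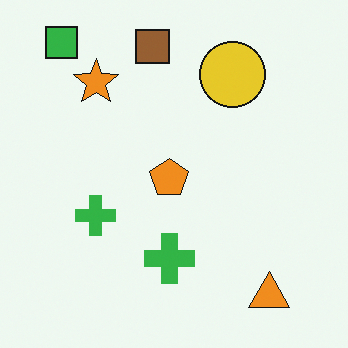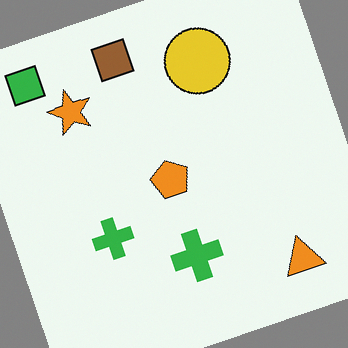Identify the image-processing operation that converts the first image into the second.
It was rotated counter-clockwise by a moderate amount.

Every shape is tilted by the same angle and the image corners show triangular fill wedges — a whole-image rotation by a non-right angle.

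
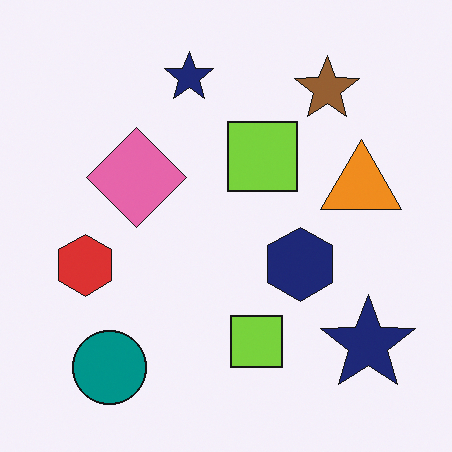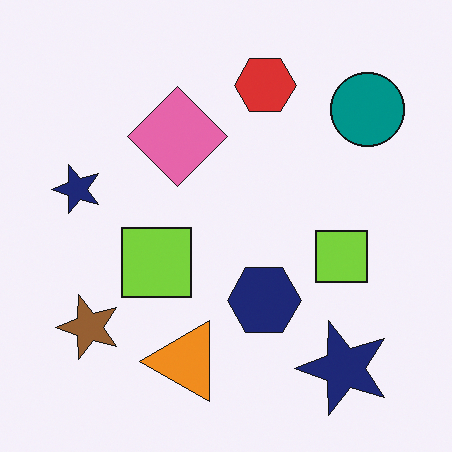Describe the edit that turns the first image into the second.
It was transposed (reflected across the top-left ↔ bottom-right diagonal).

Shapes have swapped their row and column positions — what was in the top-right is now in the bottom-left — a diagonal reflection.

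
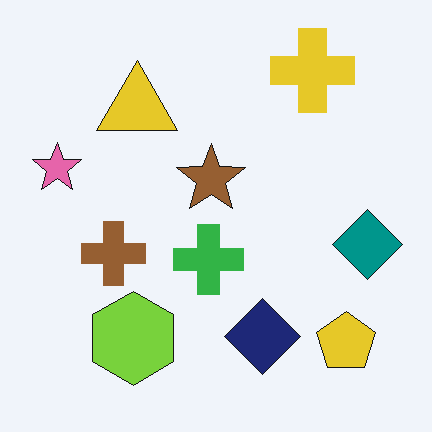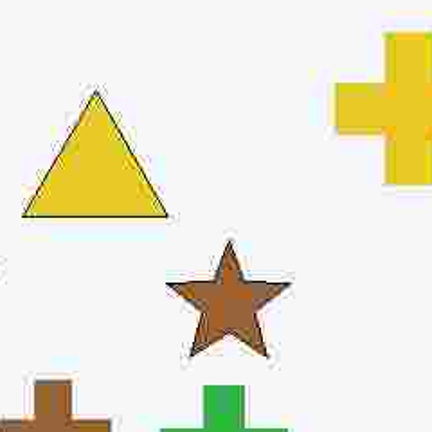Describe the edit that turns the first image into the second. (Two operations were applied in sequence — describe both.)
Degraded with heavy JPEG compression, then cropped tightly and scaled back up.

Blocky 8×8 compression artifacts appear around shape edges and the flat background shows ringing — characteristic JPEG degradation. The visible shapes are larger and the field of view is narrower; shapes near the original edges may be partly or wholly outside the frame — a crop-and-rescale.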